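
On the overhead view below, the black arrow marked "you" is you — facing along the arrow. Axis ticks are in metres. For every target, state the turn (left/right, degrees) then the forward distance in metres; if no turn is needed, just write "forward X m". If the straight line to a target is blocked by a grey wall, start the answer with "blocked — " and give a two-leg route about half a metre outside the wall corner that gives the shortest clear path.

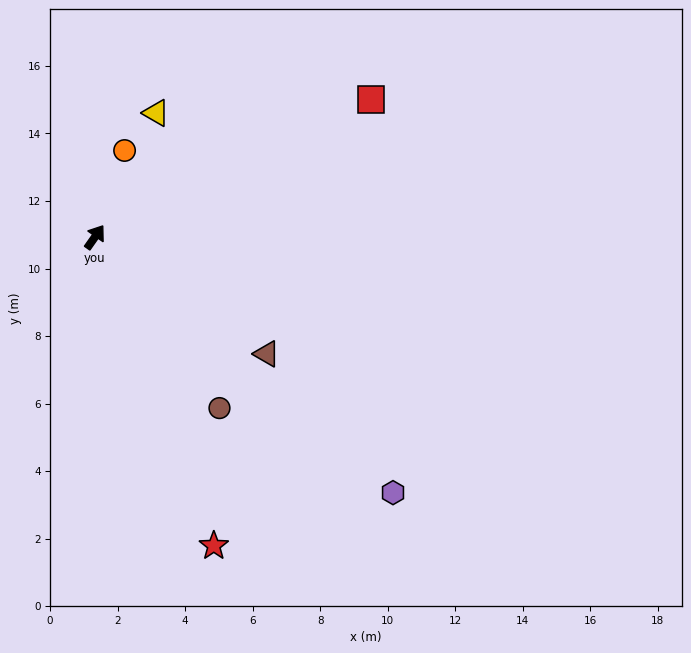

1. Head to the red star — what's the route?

turn right 124°, forward 9.8 m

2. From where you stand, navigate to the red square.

turn right 28°, forward 9.1 m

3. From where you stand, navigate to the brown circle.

turn right 109°, forward 6.3 m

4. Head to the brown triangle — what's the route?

turn right 89°, forward 6.2 m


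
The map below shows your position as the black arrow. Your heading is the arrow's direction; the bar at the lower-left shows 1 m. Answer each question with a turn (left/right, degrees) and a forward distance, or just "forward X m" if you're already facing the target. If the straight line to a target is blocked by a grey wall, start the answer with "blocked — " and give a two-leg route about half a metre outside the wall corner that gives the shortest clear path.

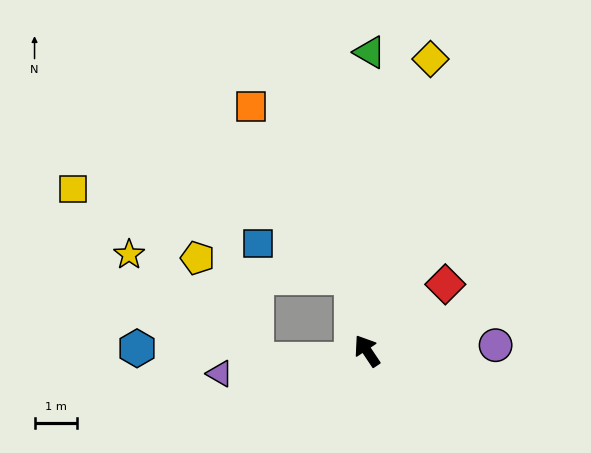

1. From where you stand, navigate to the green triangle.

turn right 34°, forward 7.0 m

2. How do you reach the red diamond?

turn right 83°, forward 2.4 m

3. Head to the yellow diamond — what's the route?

turn right 46°, forward 7.0 m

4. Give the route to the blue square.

blocked — turn right 22°, forward 1.8 m, then turn left 58°, forward 2.4 m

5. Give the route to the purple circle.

turn right 121°, forward 3.0 m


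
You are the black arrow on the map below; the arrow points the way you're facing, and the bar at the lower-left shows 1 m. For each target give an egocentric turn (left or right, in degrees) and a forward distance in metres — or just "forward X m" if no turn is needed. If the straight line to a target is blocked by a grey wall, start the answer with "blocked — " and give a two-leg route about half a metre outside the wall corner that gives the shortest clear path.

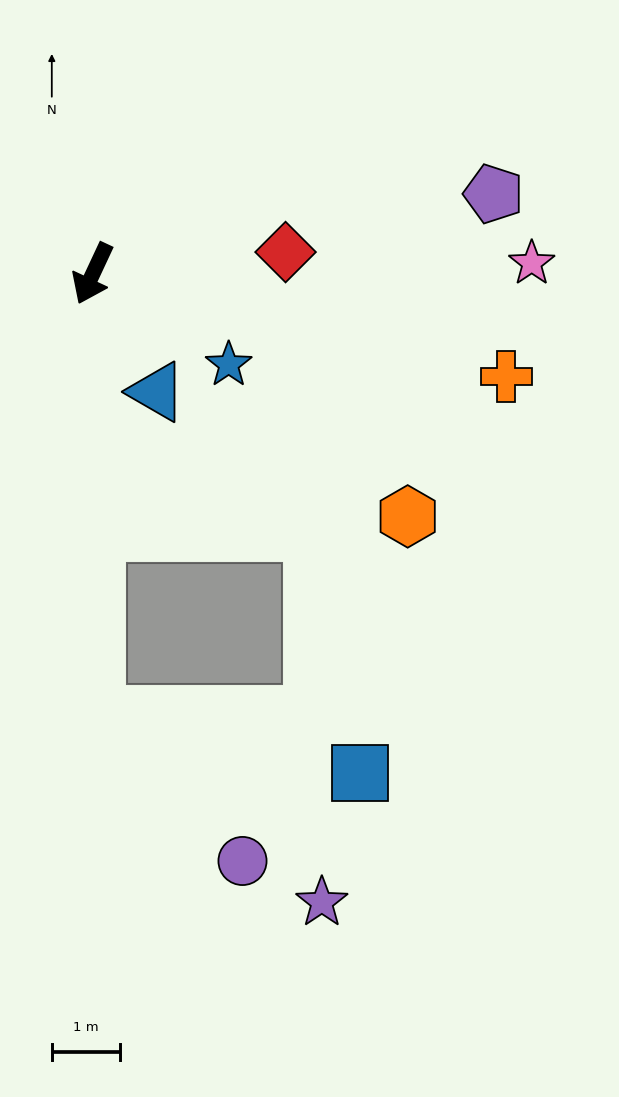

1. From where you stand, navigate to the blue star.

turn left 81°, forward 2.4 m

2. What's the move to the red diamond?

turn left 121°, forward 2.8 m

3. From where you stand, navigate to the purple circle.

blocked — turn left 25°, forward 6.4 m, then turn left 45°, forward 3.0 m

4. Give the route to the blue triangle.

turn left 53°, forward 2.0 m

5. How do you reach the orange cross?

turn left 101°, forward 6.2 m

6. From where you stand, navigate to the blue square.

blocked — turn left 25°, forward 6.4 m, then turn left 78°, forward 3.9 m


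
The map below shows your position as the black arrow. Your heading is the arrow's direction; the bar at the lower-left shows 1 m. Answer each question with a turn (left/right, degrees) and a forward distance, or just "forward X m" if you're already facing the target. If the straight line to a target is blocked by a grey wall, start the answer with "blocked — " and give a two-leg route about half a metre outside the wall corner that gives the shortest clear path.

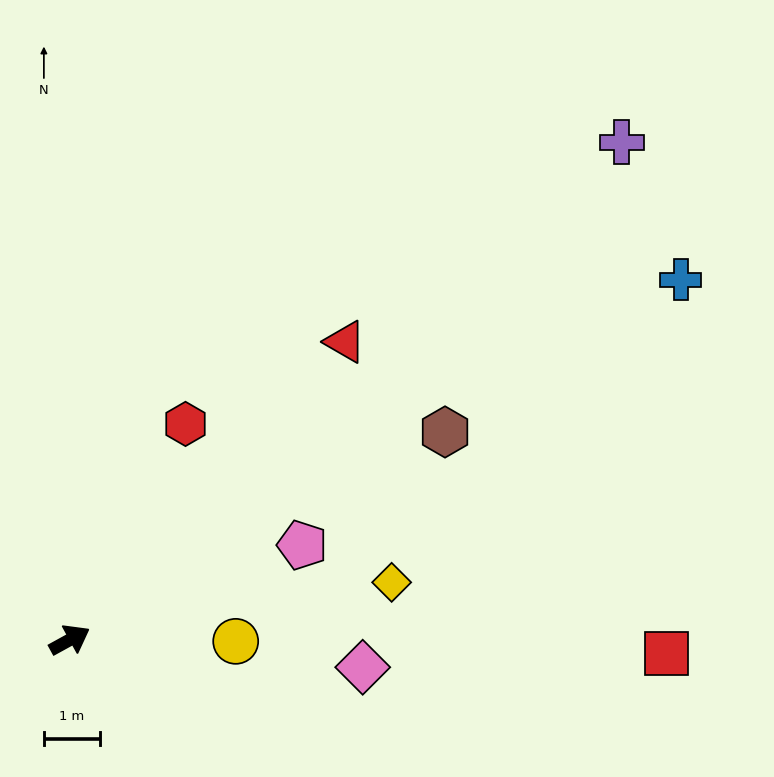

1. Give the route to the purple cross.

turn left 13°, forward 13.3 m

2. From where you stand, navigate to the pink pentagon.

turn right 7°, forward 4.5 m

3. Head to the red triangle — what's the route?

turn left 18°, forward 7.3 m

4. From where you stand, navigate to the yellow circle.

turn right 29°, forward 3.0 m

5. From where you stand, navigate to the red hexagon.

turn left 33°, forward 4.4 m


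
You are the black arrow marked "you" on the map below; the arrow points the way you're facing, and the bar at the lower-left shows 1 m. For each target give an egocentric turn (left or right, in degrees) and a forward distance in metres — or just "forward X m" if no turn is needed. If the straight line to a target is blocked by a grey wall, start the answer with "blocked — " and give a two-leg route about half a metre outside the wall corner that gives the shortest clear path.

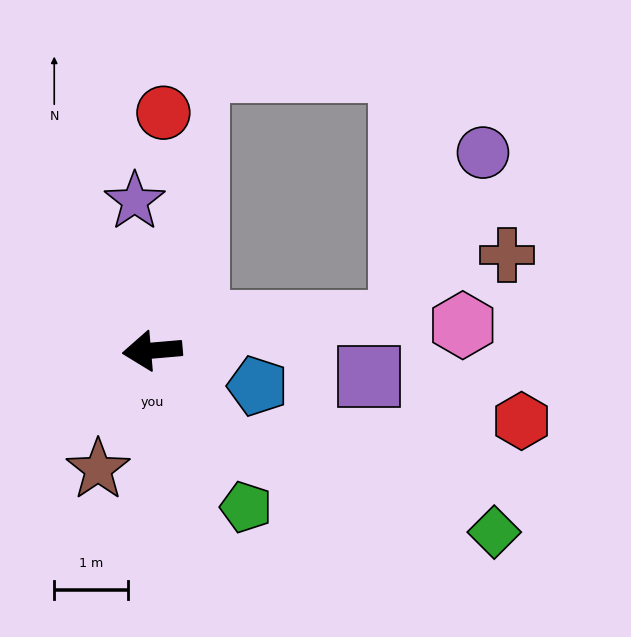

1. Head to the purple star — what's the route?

turn right 88°, forward 2.0 m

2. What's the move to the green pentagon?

turn left 116°, forward 2.5 m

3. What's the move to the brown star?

turn left 61°, forward 1.8 m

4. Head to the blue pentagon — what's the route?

turn left 156°, forward 1.5 m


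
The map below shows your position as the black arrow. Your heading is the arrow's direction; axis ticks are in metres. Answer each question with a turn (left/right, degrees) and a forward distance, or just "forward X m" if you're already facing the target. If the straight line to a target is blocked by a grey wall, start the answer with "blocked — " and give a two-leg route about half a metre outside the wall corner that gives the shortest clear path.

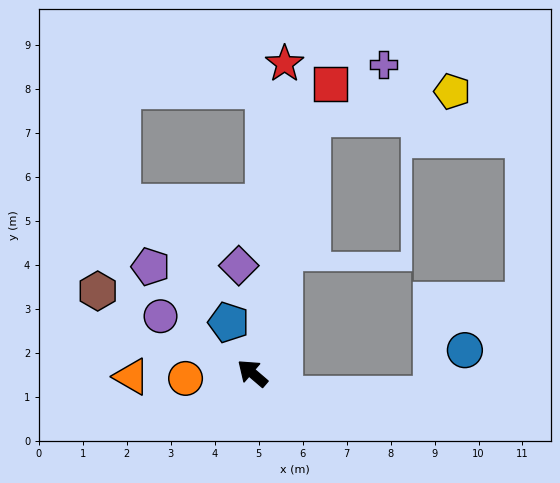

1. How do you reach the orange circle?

turn left 45°, forward 1.5 m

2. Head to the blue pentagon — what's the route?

turn right 24°, forward 1.3 m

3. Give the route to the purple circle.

turn left 9°, forward 2.5 m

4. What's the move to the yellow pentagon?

blocked — turn right 63°, forward 6.0 m, then turn right 66°, forward 3.2 m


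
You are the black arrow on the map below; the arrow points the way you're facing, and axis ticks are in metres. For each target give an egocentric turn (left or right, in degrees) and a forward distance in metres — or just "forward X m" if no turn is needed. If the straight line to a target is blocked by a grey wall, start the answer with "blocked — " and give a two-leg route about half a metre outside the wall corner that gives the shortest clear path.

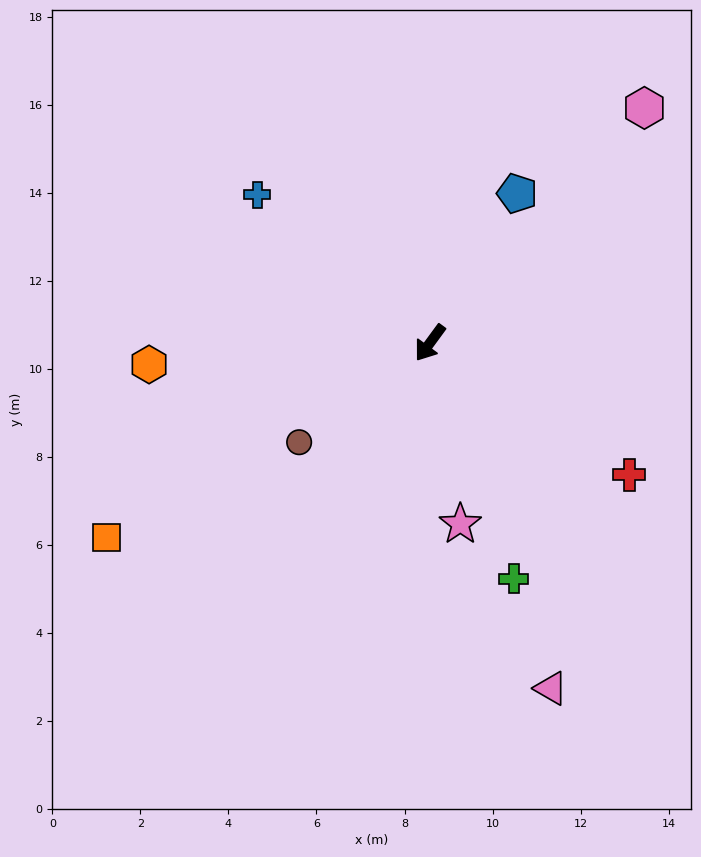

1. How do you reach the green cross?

turn left 56°, forward 5.7 m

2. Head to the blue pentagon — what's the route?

turn right 174°, forward 3.9 m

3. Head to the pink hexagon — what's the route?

turn left 174°, forward 7.2 m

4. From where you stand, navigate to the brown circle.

turn right 17°, forward 3.7 m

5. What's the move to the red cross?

turn left 93°, forward 5.4 m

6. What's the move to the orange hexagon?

turn right 49°, forward 6.4 m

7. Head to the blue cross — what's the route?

turn right 94°, forward 5.2 m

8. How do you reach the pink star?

turn left 46°, forward 4.2 m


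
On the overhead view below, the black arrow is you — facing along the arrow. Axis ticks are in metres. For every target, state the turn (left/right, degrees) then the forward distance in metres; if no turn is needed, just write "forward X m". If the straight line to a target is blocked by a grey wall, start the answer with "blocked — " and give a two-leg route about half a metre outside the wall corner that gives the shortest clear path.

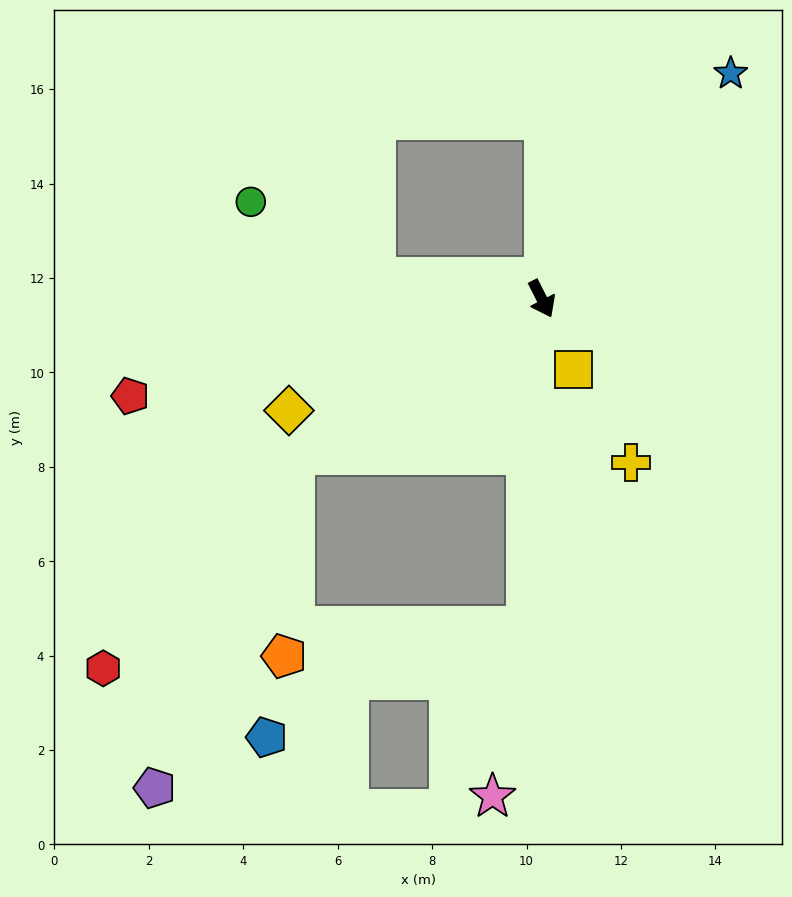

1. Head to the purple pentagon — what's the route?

blocked — turn right 85°, forward 6.2 m, then turn left 35°, forward 7.6 m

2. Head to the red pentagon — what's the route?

turn right 104°, forward 9.0 m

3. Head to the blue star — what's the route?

turn left 113°, forward 6.2 m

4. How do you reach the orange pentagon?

blocked — turn right 85°, forward 6.2 m, then turn left 55°, forward 4.3 m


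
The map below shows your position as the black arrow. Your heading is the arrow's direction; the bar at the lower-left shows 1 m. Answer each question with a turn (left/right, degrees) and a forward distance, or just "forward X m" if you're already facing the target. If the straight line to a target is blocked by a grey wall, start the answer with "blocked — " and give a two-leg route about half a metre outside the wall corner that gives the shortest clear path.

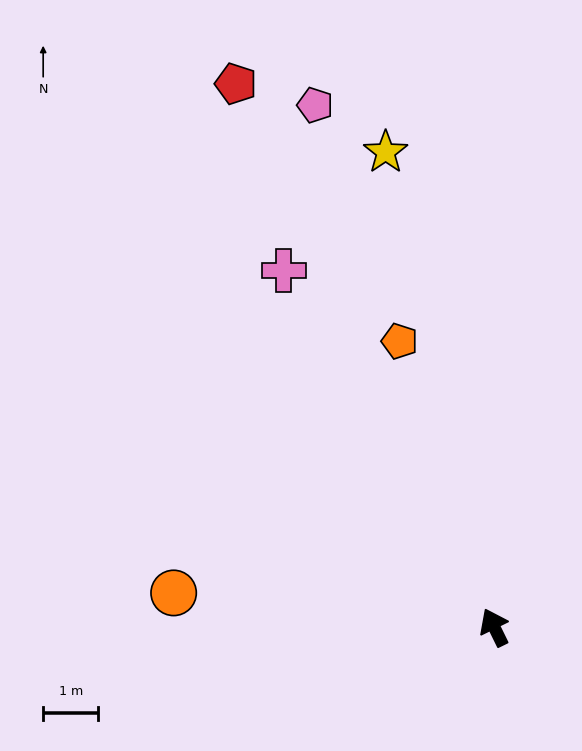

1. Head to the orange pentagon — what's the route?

turn right 8°, forward 5.5 m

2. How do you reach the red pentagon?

forward 10.9 m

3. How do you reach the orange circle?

turn left 58°, forward 5.9 m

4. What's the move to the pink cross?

turn left 4°, forward 7.5 m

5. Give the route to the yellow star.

turn right 13°, forward 8.8 m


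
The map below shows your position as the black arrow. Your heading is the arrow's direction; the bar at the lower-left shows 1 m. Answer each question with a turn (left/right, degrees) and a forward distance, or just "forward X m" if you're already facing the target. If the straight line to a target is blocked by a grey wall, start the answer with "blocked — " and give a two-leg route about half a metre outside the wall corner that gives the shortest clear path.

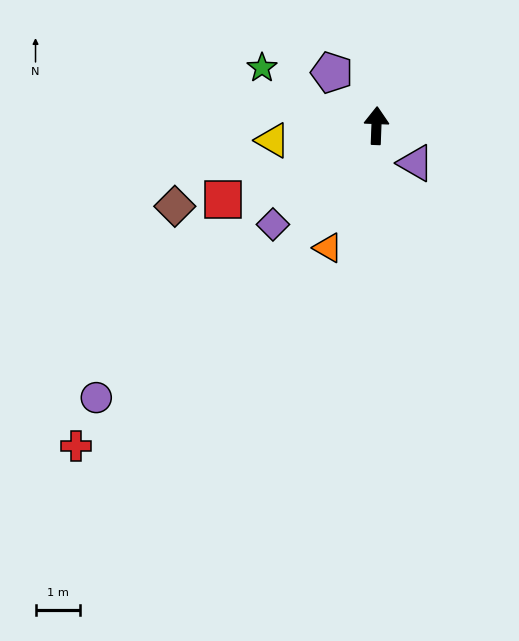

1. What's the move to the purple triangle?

turn right 132°, forward 1.2 m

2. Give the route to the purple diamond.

turn left 136°, forward 3.3 m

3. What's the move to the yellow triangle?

turn left 100°, forward 2.4 m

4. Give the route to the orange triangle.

turn left 161°, forward 3.0 m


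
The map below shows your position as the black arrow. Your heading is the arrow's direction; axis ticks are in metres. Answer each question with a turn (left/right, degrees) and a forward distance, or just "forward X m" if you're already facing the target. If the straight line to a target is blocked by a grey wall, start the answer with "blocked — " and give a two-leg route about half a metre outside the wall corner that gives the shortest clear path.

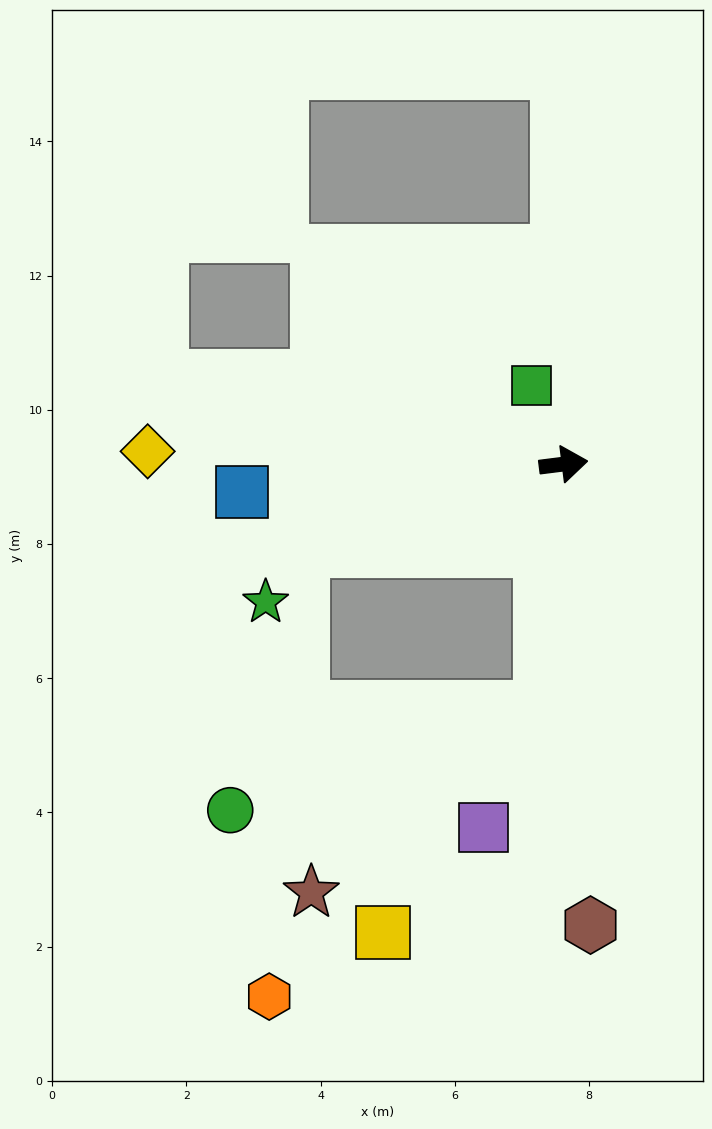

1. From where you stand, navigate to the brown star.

blocked — turn right 102°, forward 3.7 m, then turn right 47°, forward 4.4 m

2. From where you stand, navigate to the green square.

turn left 105°, forward 1.3 m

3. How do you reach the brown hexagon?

turn right 94°, forward 6.9 m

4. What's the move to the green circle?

blocked — turn right 102°, forward 3.7 m, then turn right 67°, forward 4.9 m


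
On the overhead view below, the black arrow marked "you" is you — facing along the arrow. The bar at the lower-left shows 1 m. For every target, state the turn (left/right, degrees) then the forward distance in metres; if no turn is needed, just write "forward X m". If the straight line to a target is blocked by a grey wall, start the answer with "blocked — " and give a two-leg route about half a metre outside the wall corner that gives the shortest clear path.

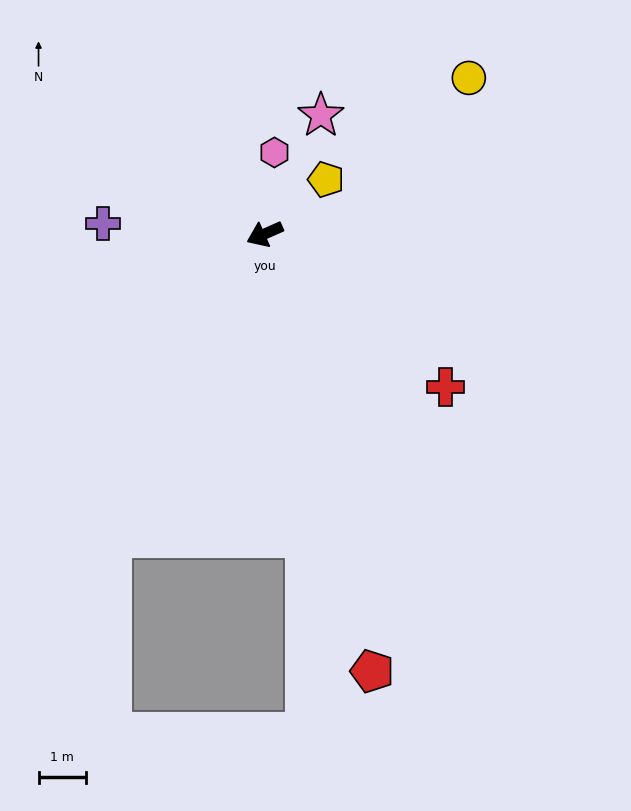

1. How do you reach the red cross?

turn left 116°, forward 5.0 m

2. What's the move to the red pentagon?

turn left 80°, forward 9.4 m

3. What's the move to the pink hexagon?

turn right 121°, forward 1.7 m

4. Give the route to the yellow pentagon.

turn right 162°, forward 1.7 m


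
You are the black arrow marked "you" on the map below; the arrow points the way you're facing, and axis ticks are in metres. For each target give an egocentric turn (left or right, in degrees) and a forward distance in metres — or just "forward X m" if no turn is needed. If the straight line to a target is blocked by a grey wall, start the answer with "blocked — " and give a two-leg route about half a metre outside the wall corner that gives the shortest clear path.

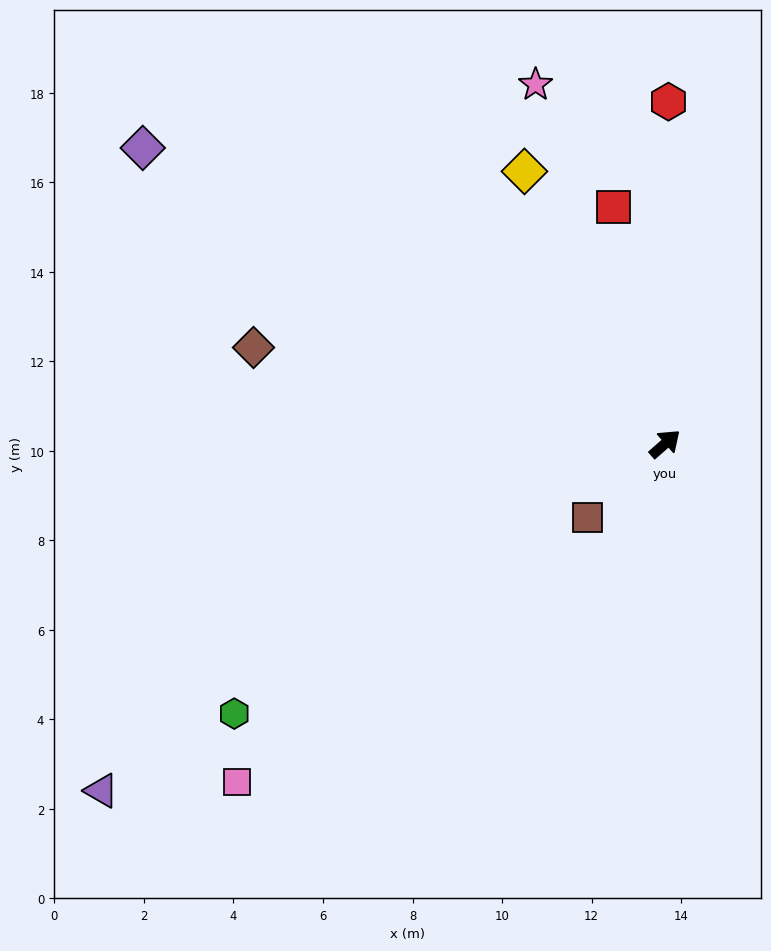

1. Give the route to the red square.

turn left 61°, forward 5.4 m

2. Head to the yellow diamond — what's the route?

turn left 76°, forward 6.8 m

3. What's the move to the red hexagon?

turn left 48°, forward 7.6 m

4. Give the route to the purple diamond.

turn left 109°, forward 13.4 m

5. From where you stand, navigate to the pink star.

turn left 68°, forward 8.5 m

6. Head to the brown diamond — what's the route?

turn left 126°, forward 9.4 m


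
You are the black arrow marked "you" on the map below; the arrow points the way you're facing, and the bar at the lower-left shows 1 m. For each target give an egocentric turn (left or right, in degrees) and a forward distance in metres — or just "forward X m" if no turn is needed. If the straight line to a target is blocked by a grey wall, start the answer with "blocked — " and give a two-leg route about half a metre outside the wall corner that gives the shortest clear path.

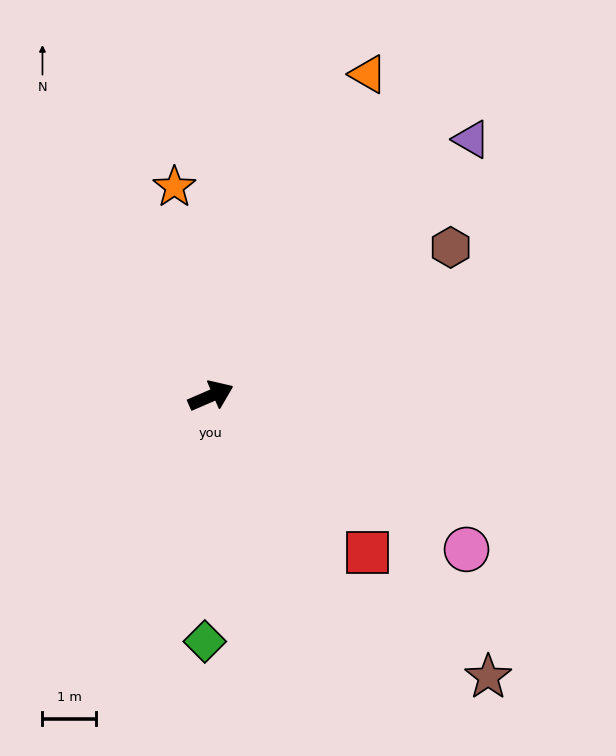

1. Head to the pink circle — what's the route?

turn right 54°, forward 5.6 m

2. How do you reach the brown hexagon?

turn left 8°, forward 5.3 m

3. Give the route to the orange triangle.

turn left 41°, forward 6.7 m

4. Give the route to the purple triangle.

turn left 21°, forward 6.8 m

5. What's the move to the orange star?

turn left 77°, forward 4.0 m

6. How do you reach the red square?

turn right 68°, forward 4.1 m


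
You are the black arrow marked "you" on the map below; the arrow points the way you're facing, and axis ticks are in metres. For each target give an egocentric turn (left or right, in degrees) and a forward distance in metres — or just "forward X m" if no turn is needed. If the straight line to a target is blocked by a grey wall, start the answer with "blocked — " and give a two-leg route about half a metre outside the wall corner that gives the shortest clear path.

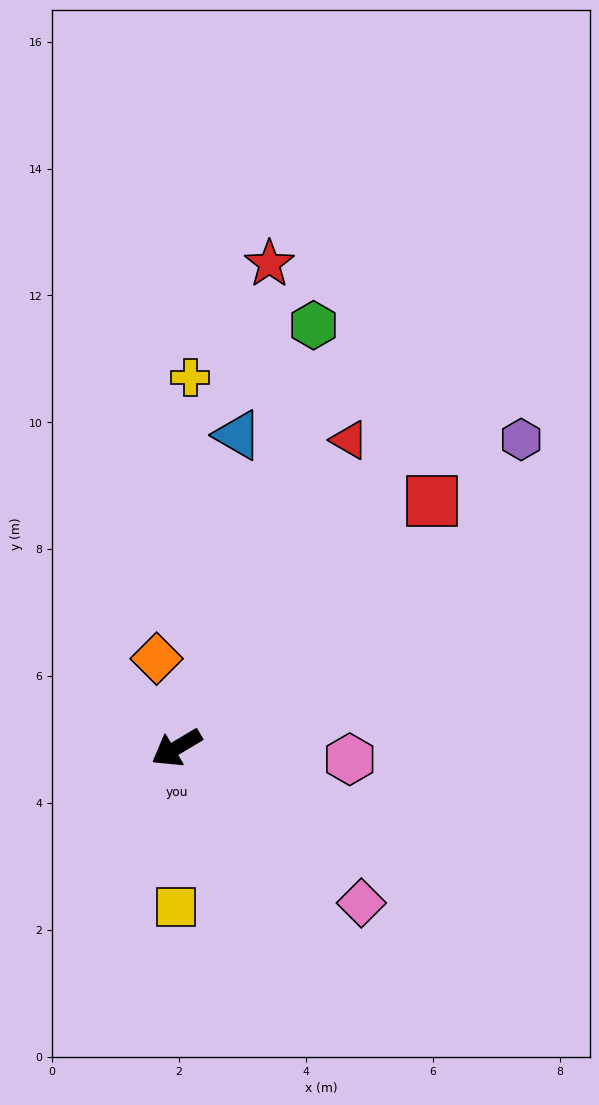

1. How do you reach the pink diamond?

turn left 109°, forward 3.8 m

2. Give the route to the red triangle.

turn right 150°, forward 5.6 m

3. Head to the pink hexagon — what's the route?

turn left 145°, forward 2.7 m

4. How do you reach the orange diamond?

turn right 108°, forward 1.4 m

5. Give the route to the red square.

turn right 167°, forward 5.6 m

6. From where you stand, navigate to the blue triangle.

turn right 132°, forward 5.0 m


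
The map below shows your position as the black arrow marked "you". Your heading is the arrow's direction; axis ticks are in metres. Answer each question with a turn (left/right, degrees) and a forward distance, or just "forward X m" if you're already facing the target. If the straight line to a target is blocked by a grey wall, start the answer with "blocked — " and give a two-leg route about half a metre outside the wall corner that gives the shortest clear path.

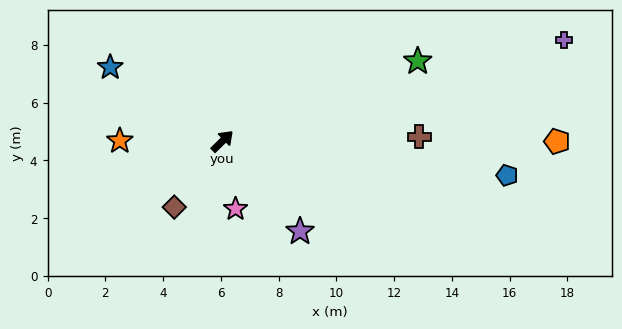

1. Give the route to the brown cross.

turn right 43°, forward 6.8 m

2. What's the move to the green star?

turn right 22°, forward 7.3 m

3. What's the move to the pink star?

turn right 123°, forward 2.4 m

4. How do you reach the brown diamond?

turn right 170°, forward 2.8 m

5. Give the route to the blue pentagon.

turn right 51°, forward 9.9 m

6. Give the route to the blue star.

turn left 102°, forward 4.7 m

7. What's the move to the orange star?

turn left 135°, forward 3.6 m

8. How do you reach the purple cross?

turn right 28°, forward 12.3 m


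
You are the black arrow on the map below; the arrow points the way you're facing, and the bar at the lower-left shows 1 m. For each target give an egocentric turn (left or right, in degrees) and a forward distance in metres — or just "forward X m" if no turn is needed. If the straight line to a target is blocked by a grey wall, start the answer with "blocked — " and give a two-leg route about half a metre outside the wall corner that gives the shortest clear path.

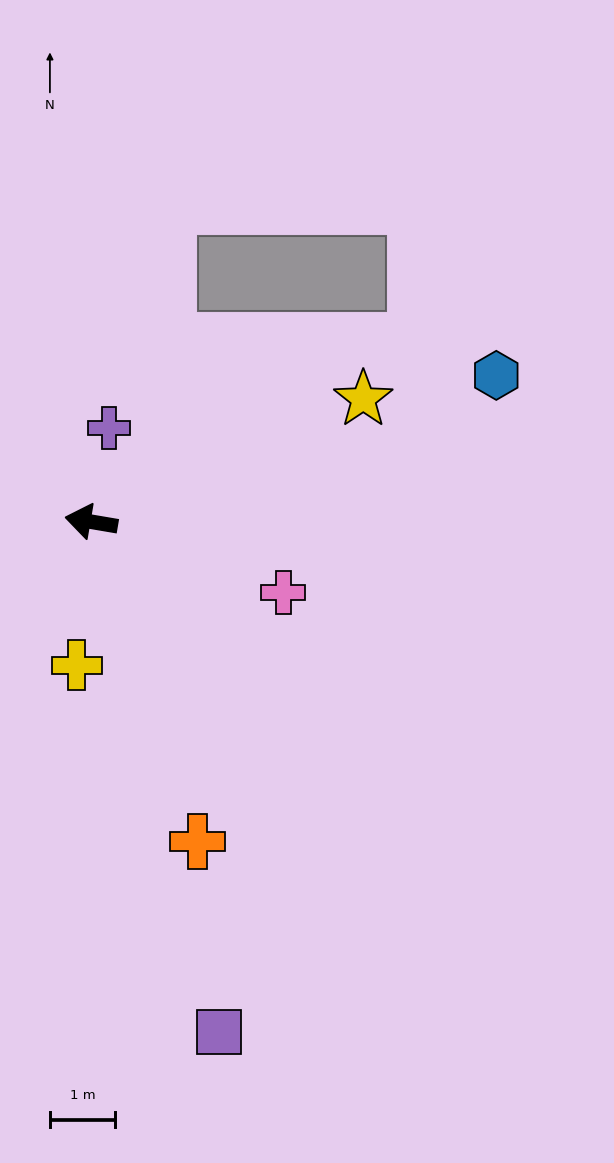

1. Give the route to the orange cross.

turn left 118°, forward 5.1 m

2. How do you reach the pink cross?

turn left 169°, forward 3.1 m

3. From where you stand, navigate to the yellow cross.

turn left 94°, forward 2.2 m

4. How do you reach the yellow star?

turn right 146°, forward 4.6 m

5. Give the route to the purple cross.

turn right 91°, forward 1.5 m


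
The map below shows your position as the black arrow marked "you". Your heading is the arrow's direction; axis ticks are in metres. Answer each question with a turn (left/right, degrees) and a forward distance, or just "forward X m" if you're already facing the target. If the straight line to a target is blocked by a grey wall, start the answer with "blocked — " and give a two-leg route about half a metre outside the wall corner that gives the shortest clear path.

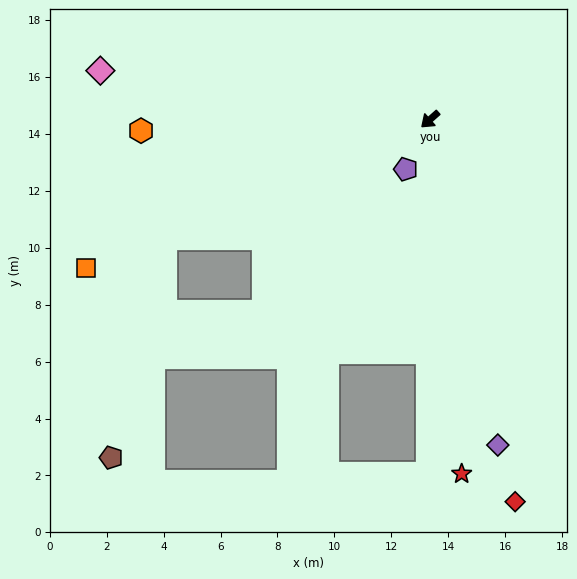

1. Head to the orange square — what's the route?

turn right 18°, forward 13.2 m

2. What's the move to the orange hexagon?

turn right 39°, forward 10.2 m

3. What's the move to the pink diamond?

turn right 50°, forward 11.7 m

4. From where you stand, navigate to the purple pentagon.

turn left 22°, forward 1.9 m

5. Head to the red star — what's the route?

turn left 54°, forward 12.5 m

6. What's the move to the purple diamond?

turn left 60°, forward 11.7 m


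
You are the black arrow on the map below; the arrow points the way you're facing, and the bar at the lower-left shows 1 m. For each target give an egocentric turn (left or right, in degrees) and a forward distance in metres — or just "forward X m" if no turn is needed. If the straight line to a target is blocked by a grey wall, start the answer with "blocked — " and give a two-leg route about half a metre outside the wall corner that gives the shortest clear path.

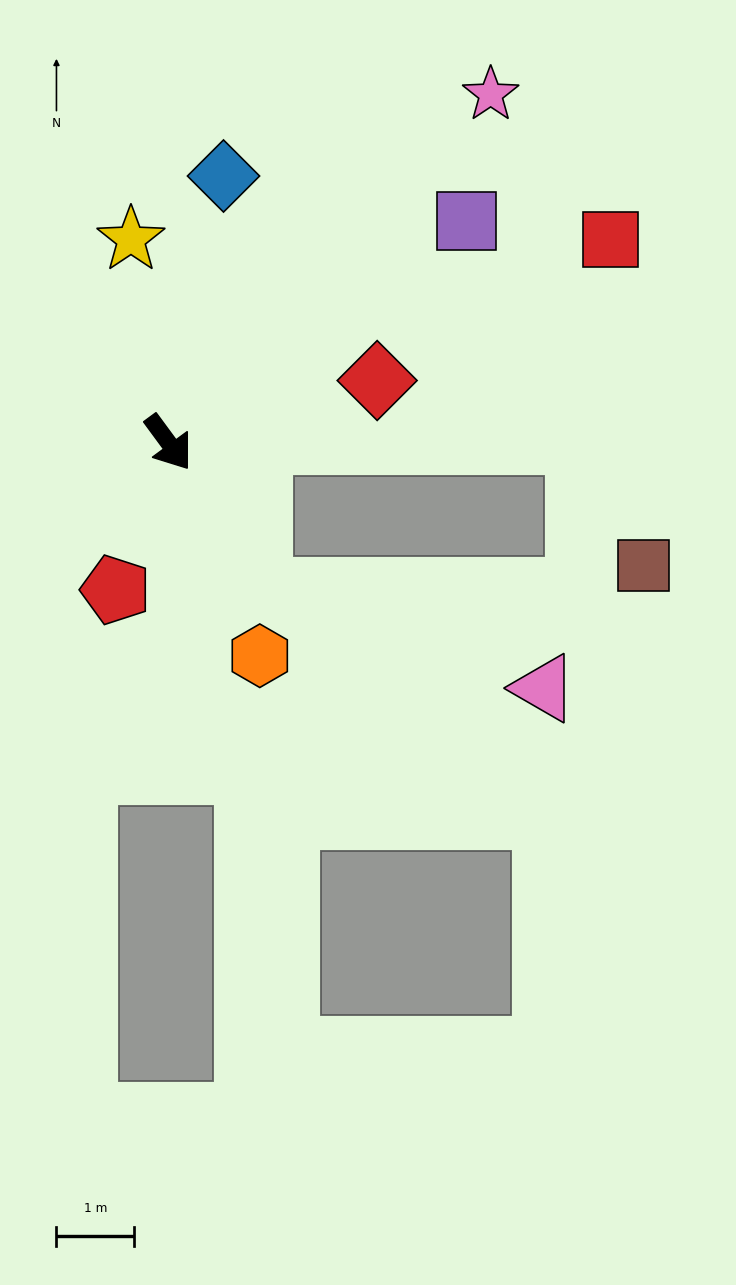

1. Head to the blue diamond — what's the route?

turn left 132°, forward 3.5 m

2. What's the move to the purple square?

turn left 90°, forward 4.8 m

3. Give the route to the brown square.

blocked — turn left 54°, forward 5.3 m, then turn right 63°, forward 1.8 m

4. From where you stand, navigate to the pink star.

turn left 101°, forward 6.1 m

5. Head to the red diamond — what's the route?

turn left 70°, forward 2.8 m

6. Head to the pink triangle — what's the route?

blocked — turn right 5°, forward 2.2 m, then turn left 40°, forward 3.9 m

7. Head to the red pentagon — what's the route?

turn right 56°, forward 2.0 m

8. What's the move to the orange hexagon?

turn right 13°, forward 3.0 m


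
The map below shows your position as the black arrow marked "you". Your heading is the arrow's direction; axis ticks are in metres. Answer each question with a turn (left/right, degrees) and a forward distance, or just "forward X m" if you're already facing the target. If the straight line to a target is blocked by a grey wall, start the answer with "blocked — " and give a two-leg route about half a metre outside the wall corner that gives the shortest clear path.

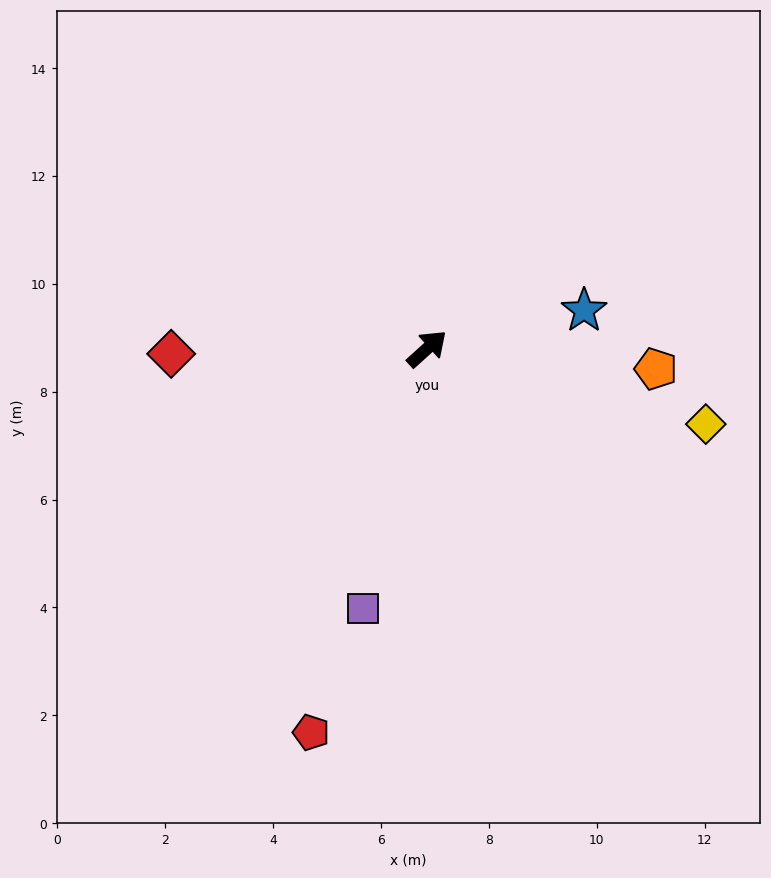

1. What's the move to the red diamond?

turn left 139°, forward 4.7 m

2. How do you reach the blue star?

turn right 29°, forward 3.0 m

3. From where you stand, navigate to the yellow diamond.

turn right 57°, forward 5.4 m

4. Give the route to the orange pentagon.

turn right 47°, forward 4.3 m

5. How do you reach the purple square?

turn right 146°, forward 5.0 m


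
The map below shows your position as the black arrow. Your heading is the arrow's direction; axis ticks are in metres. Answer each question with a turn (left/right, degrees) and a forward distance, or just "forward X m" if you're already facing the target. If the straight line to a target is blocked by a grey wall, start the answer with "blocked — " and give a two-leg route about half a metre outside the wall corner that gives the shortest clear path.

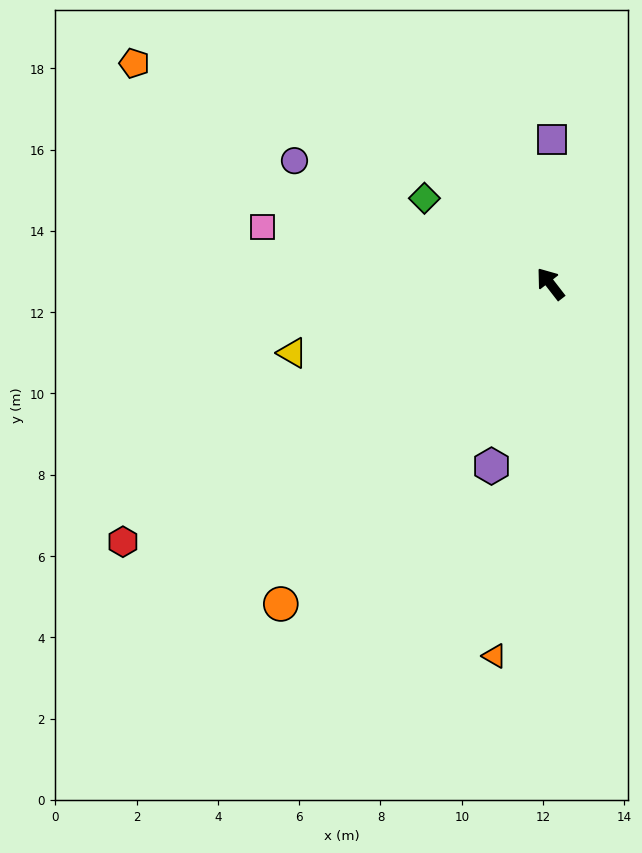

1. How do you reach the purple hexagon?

turn left 124°, forward 4.7 m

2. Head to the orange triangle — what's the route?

turn left 134°, forward 9.3 m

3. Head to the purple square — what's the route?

turn right 38°, forward 3.6 m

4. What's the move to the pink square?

turn left 41°, forward 7.2 m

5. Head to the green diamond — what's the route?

turn left 18°, forward 3.7 m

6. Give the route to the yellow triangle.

turn left 67°, forward 6.6 m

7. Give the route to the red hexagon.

turn left 83°, forward 12.3 m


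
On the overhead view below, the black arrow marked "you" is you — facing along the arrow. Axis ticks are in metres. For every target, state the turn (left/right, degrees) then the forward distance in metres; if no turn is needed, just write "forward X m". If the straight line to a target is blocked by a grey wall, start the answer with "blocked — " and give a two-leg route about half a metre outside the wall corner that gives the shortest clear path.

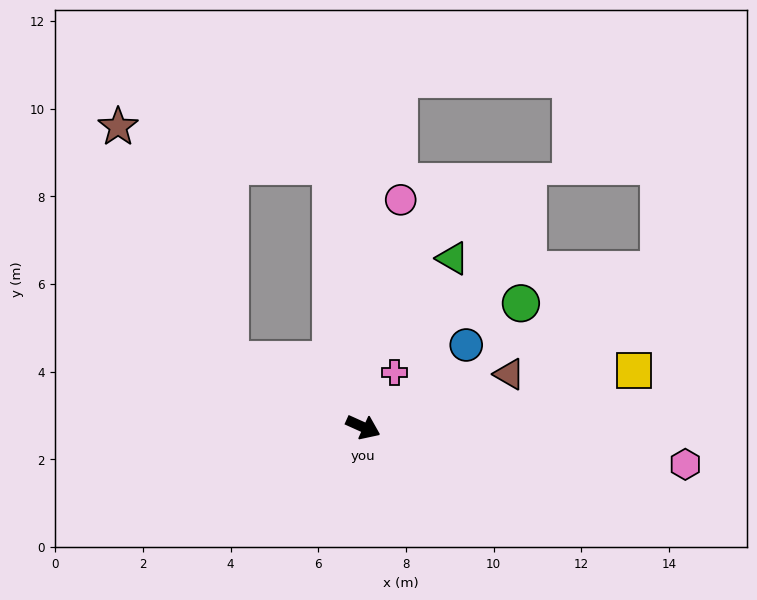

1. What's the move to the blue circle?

turn left 63°, forward 3.0 m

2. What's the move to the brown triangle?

turn left 44°, forward 3.5 m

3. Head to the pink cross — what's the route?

turn left 84°, forward 1.4 m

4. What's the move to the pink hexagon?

turn left 18°, forward 7.4 m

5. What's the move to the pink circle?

turn left 105°, forward 5.3 m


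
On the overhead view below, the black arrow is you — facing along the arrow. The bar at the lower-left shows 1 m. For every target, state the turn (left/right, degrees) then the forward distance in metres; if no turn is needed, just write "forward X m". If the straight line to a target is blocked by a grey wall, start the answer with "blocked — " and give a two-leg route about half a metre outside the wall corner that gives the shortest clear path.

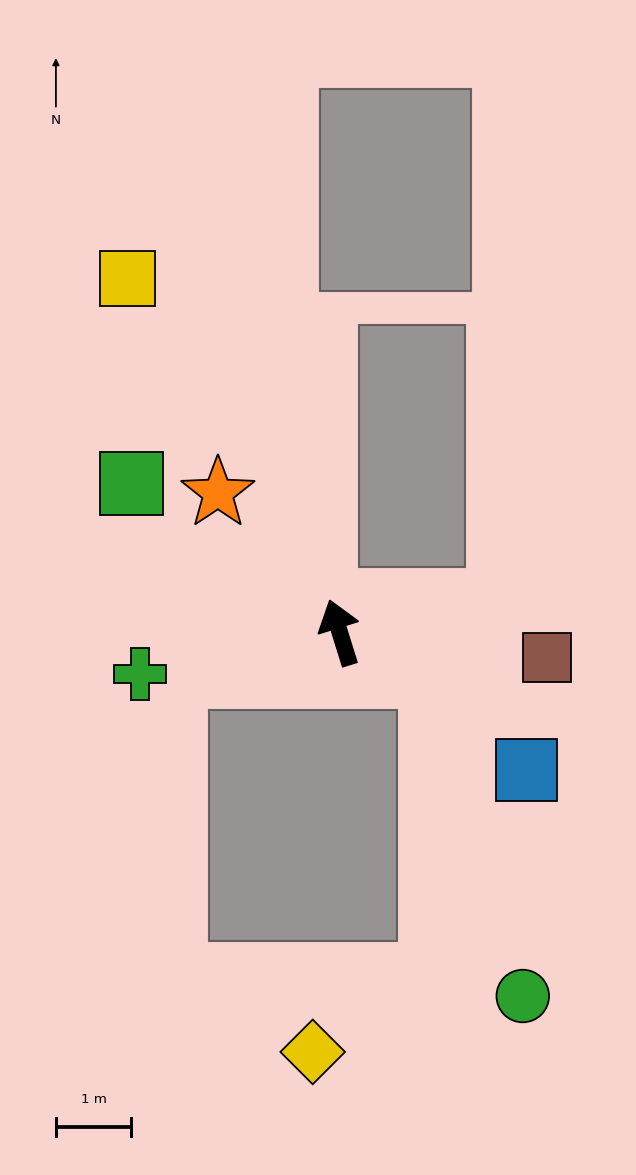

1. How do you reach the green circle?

blocked — turn right 133°, forward 1.3 m, then turn right 48°, forward 4.4 m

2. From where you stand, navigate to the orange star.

turn left 24°, forward 2.5 m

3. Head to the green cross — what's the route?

turn left 84°, forward 2.7 m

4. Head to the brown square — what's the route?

turn right 114°, forward 2.8 m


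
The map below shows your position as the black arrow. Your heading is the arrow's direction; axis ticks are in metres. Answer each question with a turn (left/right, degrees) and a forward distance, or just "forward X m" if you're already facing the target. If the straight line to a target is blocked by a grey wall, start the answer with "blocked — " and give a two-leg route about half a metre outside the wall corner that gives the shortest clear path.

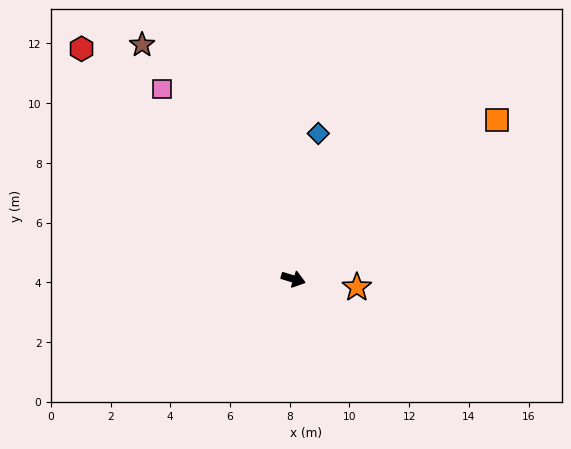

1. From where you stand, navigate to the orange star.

turn left 10°, forward 2.1 m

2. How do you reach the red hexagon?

turn left 150°, forward 10.5 m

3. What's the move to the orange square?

turn left 55°, forward 8.7 m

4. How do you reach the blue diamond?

turn left 97°, forward 4.9 m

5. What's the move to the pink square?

turn left 142°, forward 7.7 m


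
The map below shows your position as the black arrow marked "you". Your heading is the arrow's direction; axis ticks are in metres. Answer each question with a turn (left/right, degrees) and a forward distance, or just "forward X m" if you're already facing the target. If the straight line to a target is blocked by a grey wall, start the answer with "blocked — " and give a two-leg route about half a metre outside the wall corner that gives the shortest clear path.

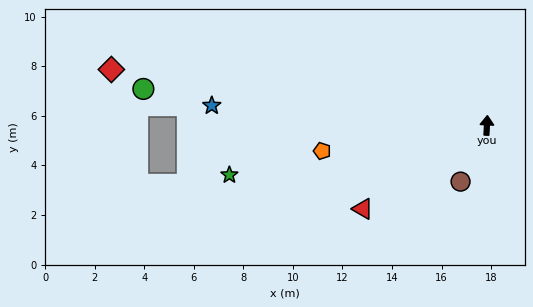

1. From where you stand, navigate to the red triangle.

turn left 127°, forward 6.0 m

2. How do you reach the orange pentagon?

turn left 102°, forward 6.7 m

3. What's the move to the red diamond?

turn left 84°, forward 15.3 m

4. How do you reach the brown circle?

turn left 158°, forward 2.5 m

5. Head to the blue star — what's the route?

turn left 89°, forward 11.1 m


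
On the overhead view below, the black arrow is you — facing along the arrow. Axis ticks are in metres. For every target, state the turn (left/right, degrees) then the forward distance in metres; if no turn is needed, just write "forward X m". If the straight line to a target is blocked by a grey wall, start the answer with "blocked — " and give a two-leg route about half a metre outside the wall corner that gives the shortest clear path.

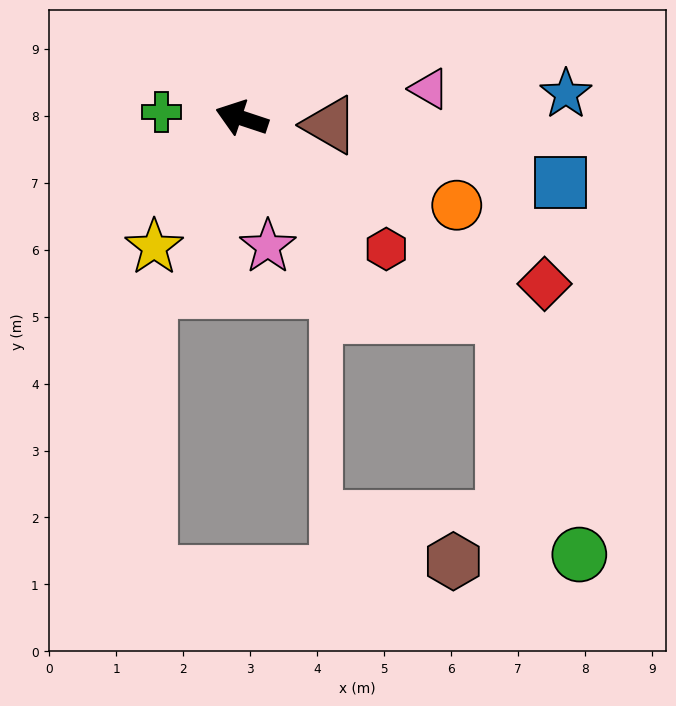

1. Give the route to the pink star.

turn left 120°, forward 2.0 m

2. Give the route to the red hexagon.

turn left 156°, forward 2.9 m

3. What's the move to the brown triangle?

turn right 166°, forward 1.3 m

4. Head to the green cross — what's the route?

turn left 14°, forward 1.2 m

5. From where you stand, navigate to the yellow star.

turn left 74°, forward 2.3 m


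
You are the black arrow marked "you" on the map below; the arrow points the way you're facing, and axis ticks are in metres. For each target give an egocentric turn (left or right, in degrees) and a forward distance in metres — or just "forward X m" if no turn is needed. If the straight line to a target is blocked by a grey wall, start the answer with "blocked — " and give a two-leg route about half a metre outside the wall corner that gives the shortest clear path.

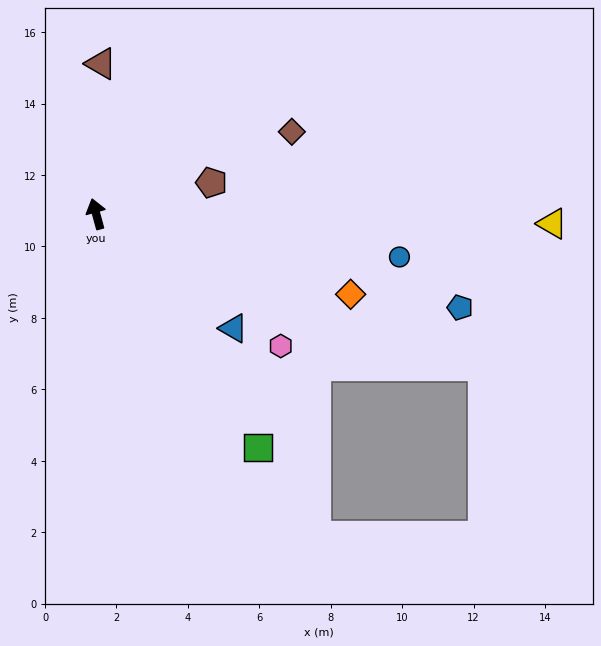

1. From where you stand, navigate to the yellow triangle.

turn right 106°, forward 12.8 m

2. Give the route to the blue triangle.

turn right 145°, forward 5.0 m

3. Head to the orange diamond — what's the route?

turn right 123°, forward 7.5 m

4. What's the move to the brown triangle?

turn right 17°, forward 4.2 m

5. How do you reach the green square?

turn right 161°, forward 8.0 m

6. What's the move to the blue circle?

turn right 113°, forward 8.6 m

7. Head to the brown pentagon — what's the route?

turn right 90°, forward 3.3 m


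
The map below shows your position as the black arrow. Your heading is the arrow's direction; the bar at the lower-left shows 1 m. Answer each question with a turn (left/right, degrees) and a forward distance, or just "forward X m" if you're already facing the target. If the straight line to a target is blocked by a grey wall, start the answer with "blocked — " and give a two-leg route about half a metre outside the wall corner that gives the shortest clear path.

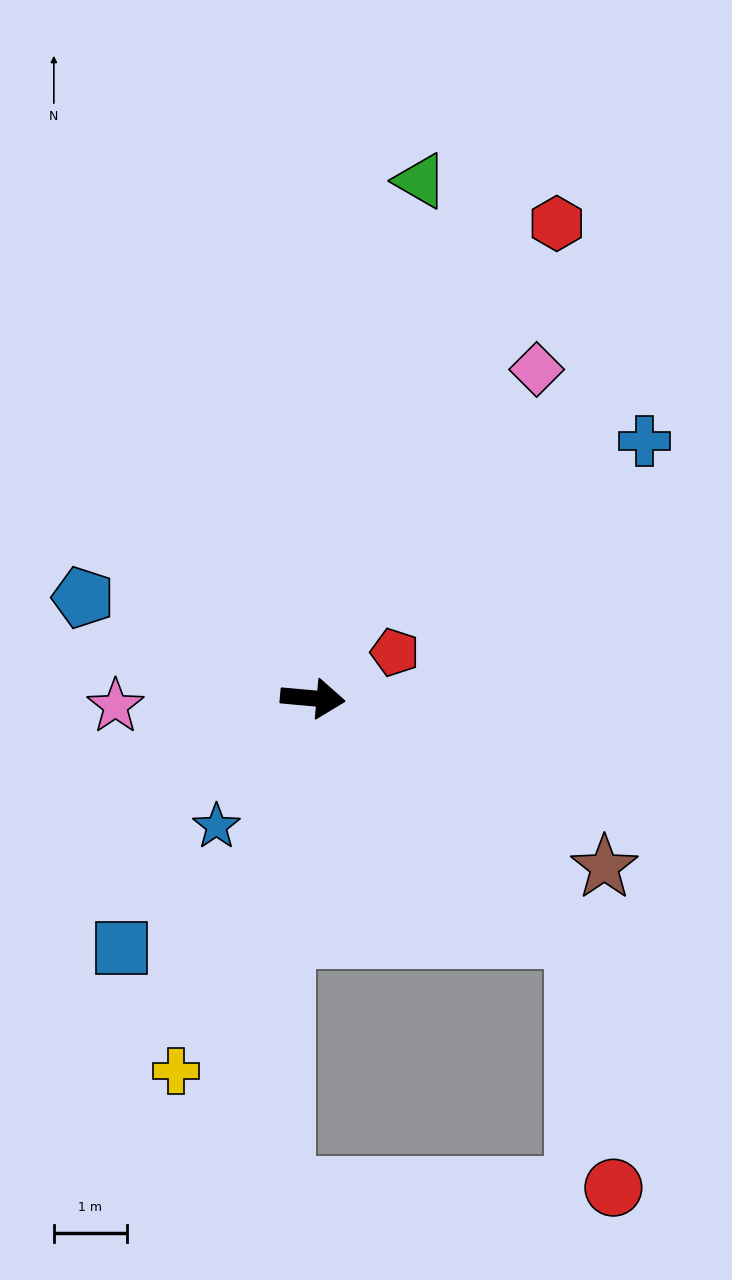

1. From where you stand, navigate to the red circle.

blocked — turn right 37°, forward 4.9 m, then turn right 39°, forward 3.5 m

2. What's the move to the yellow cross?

turn right 105°, forward 5.4 m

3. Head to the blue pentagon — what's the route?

turn left 161°, forward 3.4 m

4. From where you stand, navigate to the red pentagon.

turn left 34°, forward 1.3 m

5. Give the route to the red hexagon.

turn left 68°, forward 7.3 m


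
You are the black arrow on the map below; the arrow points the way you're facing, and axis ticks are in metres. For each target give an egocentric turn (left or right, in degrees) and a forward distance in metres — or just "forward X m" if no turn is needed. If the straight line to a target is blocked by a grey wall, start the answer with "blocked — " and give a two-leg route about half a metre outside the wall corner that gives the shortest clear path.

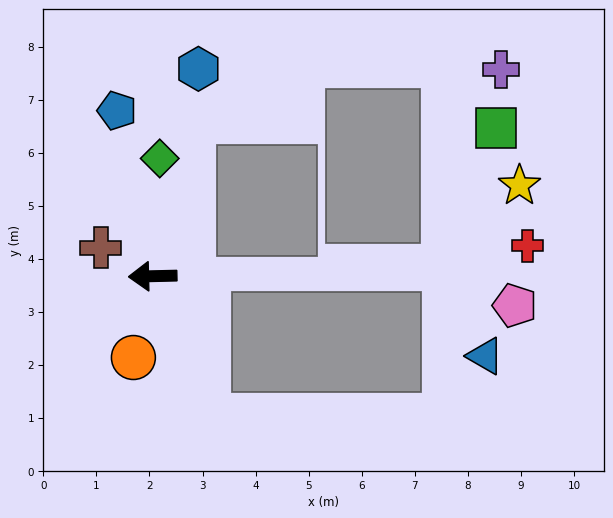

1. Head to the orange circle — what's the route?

turn left 75°, forward 1.6 m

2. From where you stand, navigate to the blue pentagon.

turn right 79°, forward 3.2 m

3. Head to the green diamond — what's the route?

turn right 95°, forward 2.2 m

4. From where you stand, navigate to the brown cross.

turn right 30°, forward 1.1 m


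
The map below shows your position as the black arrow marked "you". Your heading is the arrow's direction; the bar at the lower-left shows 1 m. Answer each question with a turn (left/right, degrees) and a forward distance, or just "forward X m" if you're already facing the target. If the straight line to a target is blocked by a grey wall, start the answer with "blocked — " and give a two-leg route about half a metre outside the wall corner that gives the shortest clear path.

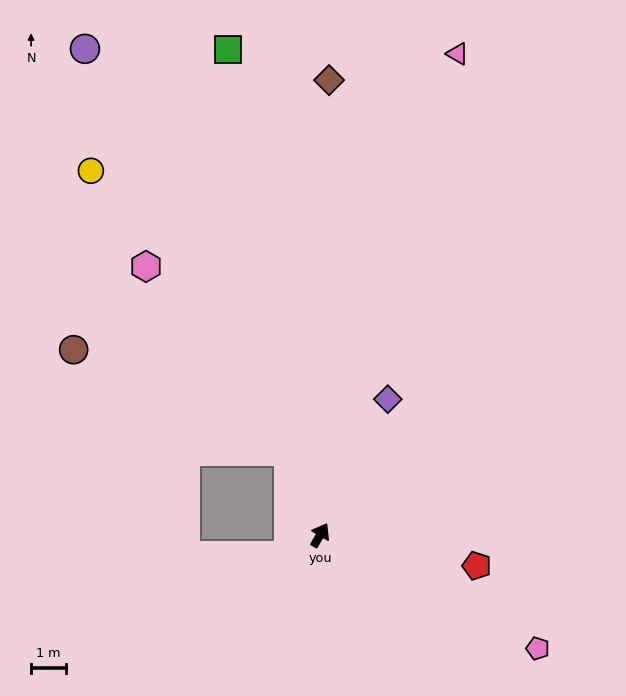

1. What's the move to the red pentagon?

turn right 71°, forward 4.6 m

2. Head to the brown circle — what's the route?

blocked — turn left 51°, forward 2.6 m, then turn left 44°, forward 6.8 m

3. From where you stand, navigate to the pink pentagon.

turn right 87°, forward 7.1 m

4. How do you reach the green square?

turn left 41°, forward 14.2 m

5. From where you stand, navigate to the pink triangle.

turn left 14°, forward 14.4 m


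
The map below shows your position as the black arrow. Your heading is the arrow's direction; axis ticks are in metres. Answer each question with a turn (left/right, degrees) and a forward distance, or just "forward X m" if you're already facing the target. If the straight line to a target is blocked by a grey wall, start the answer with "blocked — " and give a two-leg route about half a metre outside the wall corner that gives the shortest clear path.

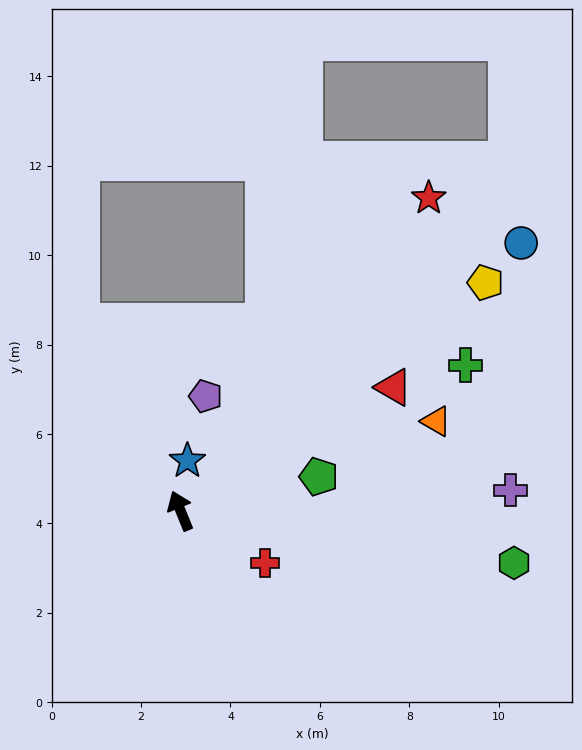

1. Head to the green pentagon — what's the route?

turn right 98°, forward 3.2 m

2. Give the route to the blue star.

turn right 30°, forward 1.1 m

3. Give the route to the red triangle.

turn right 82°, forward 5.5 m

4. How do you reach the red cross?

turn right 144°, forward 2.2 m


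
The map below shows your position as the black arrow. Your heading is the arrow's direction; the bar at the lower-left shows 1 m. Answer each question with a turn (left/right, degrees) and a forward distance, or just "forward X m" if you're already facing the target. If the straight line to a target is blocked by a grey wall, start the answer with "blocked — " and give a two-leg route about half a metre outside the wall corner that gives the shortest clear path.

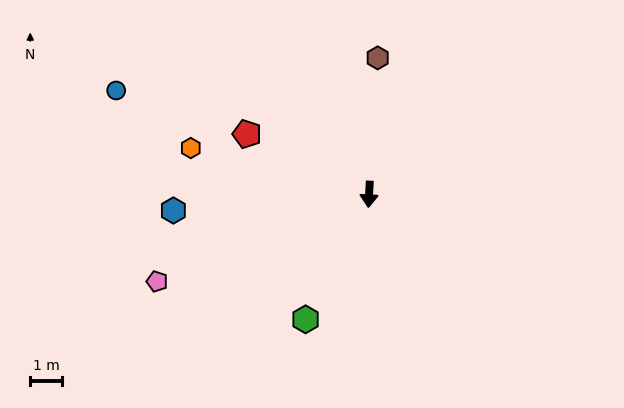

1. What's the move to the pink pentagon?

turn right 65°, forward 7.2 m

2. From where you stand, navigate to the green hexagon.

turn right 24°, forward 4.4 m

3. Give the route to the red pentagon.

turn right 113°, forward 4.3 m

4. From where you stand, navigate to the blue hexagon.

turn right 82°, forward 6.1 m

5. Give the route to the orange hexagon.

turn right 102°, forward 5.8 m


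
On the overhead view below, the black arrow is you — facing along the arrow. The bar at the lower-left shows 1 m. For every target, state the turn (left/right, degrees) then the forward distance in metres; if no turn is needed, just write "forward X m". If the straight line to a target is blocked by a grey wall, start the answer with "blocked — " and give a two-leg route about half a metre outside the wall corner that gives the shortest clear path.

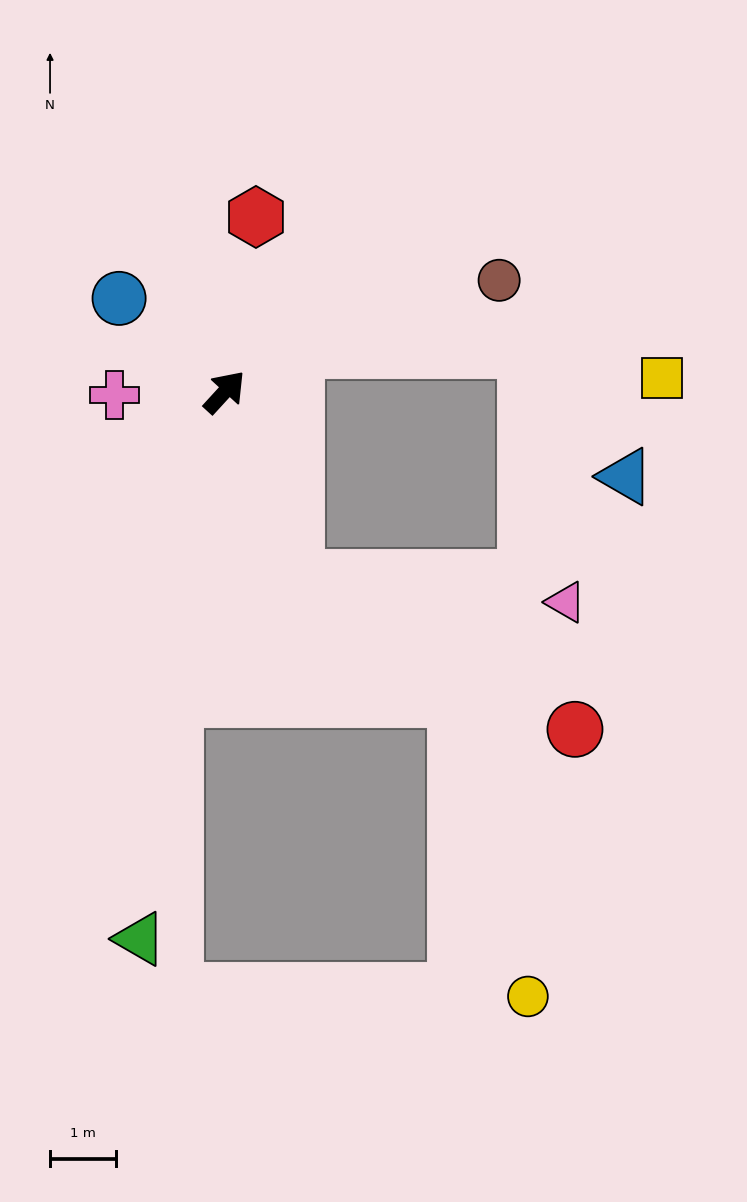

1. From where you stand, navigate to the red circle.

blocked — turn right 116°, forward 3.0 m, then turn left 40°, forward 4.8 m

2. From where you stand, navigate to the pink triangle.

blocked — turn right 116°, forward 3.0 m, then turn left 63°, forward 4.1 m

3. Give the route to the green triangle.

turn right 146°, forward 8.4 m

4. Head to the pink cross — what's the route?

turn left 134°, forward 1.7 m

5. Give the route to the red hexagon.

turn left 32°, forward 2.7 m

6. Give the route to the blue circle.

turn left 91°, forward 2.1 m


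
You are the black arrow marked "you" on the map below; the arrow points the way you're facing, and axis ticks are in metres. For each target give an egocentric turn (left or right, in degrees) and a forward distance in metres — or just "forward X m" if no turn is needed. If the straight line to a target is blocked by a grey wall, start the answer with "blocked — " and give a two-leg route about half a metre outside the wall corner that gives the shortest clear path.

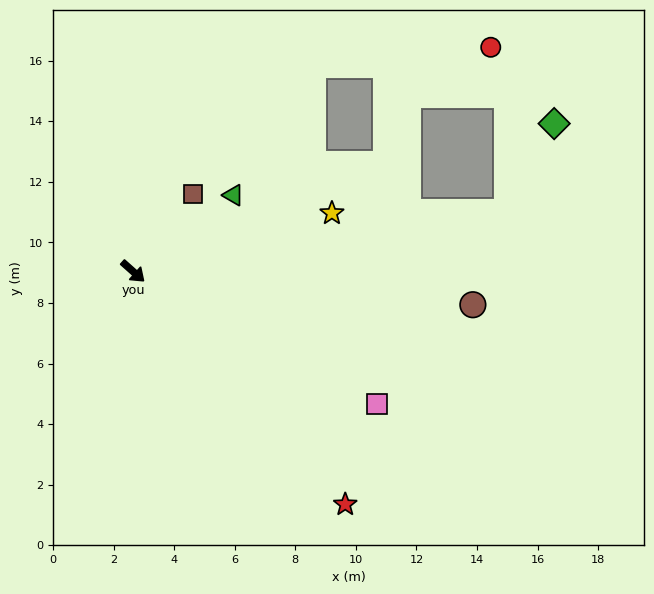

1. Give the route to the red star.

turn right 6°, forward 10.4 m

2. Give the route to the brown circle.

turn left 36°, forward 11.3 m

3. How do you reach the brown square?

turn left 94°, forward 3.2 m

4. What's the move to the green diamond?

blocked — turn left 51°, forward 12.5 m, then turn left 52°, forward 3.3 m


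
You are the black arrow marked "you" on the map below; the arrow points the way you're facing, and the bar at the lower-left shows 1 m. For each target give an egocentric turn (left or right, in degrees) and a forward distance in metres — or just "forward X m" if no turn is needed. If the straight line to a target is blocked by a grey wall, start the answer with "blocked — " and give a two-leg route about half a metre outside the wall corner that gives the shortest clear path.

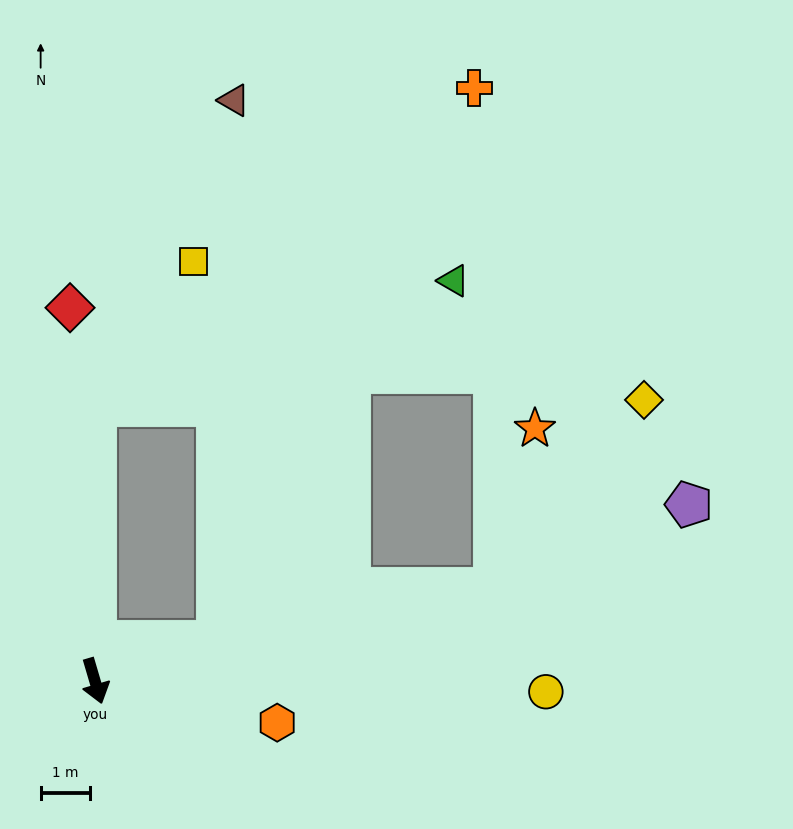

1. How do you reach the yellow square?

blocked — turn left 163°, forward 5.6 m, then turn right 34°, forward 3.5 m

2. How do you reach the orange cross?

blocked — turn left 92°, forward 2.6 m, then turn left 47°, forward 12.3 m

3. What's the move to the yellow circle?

turn left 72°, forward 9.1 m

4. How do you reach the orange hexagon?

turn left 61°, forward 3.8 m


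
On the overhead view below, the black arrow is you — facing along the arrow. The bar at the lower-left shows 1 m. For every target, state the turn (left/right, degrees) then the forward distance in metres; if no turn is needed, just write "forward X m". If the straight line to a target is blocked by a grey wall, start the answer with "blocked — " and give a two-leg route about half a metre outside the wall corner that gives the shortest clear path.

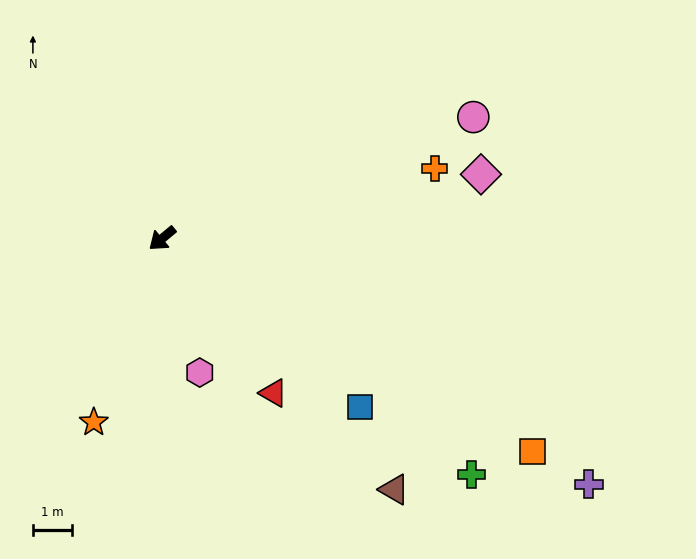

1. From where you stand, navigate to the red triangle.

turn left 86°, forward 4.8 m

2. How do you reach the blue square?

turn left 100°, forward 6.6 m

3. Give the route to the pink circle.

turn left 162°, forward 8.5 m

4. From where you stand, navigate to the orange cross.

turn left 155°, forward 7.2 m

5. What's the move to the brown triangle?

turn left 93°, forward 8.7 m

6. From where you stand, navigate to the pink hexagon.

turn left 66°, forward 3.5 m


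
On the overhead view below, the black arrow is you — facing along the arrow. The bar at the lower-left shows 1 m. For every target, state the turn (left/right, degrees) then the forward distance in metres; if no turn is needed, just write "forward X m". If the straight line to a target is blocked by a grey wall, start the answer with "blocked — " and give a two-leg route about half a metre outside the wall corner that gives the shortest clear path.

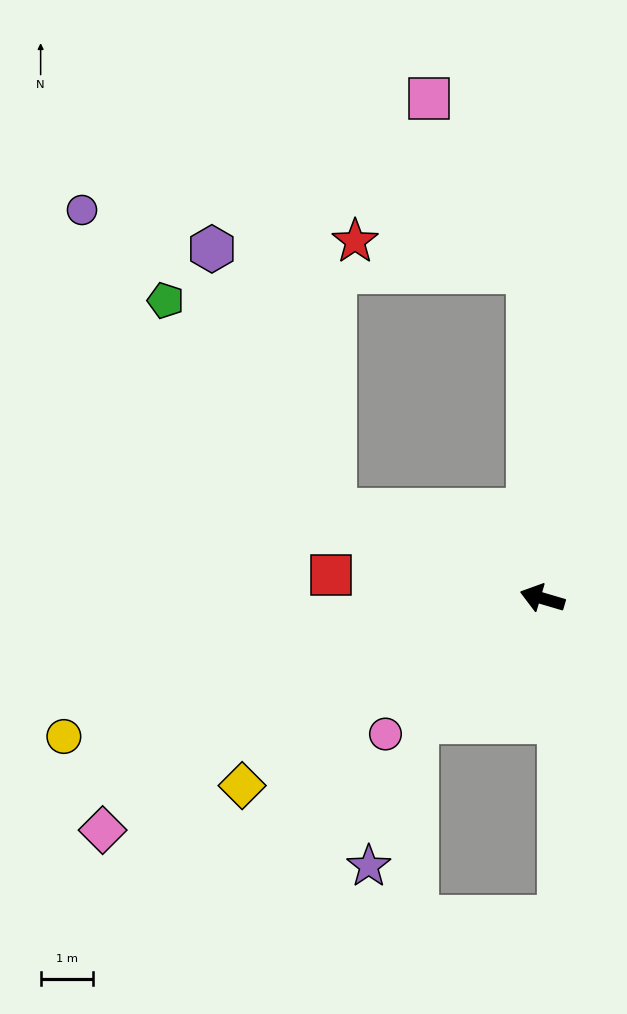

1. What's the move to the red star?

blocked — turn right 71°, forward 6.2 m, then turn left 78°, forward 3.4 m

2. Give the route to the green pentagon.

blocked — turn right 6°, forward 4.3 m, then turn right 29°, forward 5.1 m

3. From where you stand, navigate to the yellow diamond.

turn left 48°, forward 6.7 m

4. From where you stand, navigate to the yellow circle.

turn left 33°, forward 9.5 m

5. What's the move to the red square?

turn left 10°, forward 4.1 m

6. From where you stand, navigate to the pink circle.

turn left 57°, forward 4.0 m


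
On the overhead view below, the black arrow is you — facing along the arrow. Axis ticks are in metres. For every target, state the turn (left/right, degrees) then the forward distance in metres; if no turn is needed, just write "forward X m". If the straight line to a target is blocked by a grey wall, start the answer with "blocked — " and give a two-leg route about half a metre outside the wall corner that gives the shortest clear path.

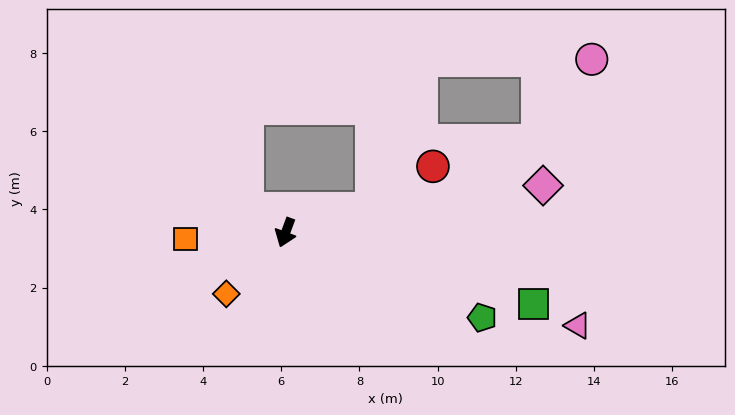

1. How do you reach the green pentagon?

turn left 87°, forward 5.5 m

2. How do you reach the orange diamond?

turn right 24°, forward 2.2 m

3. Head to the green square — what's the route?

turn left 94°, forward 6.6 m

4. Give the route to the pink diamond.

turn left 121°, forward 6.7 m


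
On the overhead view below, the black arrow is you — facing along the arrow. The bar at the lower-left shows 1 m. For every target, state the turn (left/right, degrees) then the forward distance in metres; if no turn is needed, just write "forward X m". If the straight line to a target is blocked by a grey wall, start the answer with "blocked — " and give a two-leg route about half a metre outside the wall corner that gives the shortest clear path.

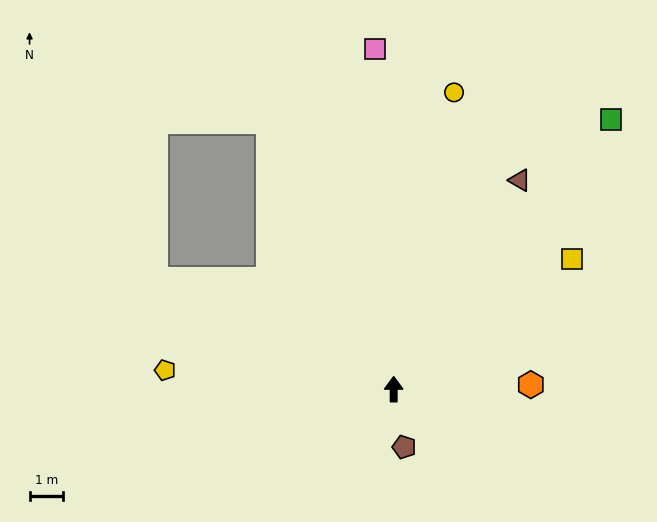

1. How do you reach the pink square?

turn left 3°, forward 10.3 m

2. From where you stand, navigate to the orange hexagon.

turn right 88°, forward 4.1 m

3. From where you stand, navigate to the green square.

turn right 39°, forward 10.4 m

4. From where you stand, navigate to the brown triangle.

turn right 31°, forward 7.4 m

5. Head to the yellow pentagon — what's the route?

turn left 85°, forward 6.9 m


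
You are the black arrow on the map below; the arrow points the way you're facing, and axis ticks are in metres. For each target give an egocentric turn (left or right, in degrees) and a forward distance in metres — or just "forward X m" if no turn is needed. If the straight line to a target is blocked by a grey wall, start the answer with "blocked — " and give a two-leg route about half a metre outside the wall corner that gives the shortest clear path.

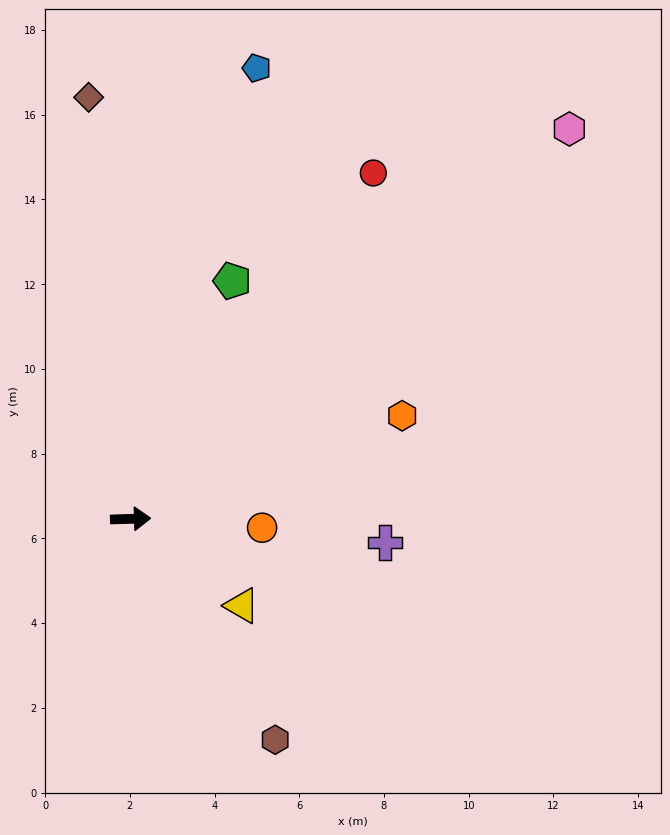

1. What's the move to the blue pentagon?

turn left 73°, forward 11.1 m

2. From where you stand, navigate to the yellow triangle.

turn right 40°, forward 3.3 m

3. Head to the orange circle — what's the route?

turn right 6°, forward 3.1 m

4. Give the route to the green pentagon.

turn left 65°, forward 6.1 m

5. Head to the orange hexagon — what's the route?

turn left 19°, forward 6.9 m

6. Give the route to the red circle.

turn left 53°, forward 10.0 m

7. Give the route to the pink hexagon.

turn left 40°, forward 13.9 m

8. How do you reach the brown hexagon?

turn right 59°, forward 6.2 m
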